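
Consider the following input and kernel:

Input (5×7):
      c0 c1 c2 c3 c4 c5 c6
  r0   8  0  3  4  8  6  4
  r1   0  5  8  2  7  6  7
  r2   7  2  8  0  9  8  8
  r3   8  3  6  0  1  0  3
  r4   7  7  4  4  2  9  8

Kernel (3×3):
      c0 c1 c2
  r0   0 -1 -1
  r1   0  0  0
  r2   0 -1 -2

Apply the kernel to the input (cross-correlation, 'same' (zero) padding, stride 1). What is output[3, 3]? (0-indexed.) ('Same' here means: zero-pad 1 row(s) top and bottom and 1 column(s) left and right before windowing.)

-17

The receptive field on the zero-padded input at this output position is [8 0 9 / 6 0 1 / 4 4 2]. Elementwise product with the kernel and sum: 0·-1 + 9·-1 + 4·-1 + 2·-2.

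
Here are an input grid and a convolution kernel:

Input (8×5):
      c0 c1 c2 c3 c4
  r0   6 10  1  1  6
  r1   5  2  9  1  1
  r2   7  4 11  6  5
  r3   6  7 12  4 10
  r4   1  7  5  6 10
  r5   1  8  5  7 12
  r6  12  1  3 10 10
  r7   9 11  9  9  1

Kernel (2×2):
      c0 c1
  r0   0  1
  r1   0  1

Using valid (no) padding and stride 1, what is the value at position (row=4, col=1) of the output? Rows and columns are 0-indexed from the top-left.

The receptive field on the input at this output position is [7 5 / 8 5]. Elementwise product with the kernel and sum: 5·1 + 5·1.

10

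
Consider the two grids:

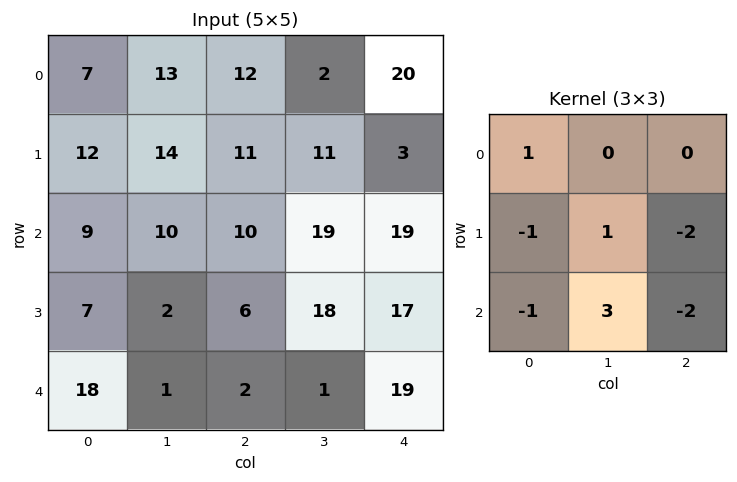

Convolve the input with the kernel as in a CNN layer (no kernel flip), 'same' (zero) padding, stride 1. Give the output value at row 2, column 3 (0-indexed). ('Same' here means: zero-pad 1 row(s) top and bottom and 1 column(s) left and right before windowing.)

-4

The receptive field on the zero-padded input at this output position is [11 11 3 / 10 19 19 / 6 18 17]. Elementwise product with the kernel and sum: 11·1 + 10·-1 + 19·1 + 19·-2 + 6·-1 + 18·3 + 17·-2.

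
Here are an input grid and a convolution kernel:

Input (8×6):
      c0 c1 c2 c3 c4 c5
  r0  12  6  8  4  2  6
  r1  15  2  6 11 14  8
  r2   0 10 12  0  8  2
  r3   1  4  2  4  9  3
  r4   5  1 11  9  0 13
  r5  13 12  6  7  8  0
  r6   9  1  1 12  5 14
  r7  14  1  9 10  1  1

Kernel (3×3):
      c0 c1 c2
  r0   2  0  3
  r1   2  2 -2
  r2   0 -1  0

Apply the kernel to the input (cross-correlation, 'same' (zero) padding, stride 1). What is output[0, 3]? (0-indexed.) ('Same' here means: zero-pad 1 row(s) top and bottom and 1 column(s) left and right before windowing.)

9

The receptive field on the zero-padded input at this output position is [0 0 0 / 8 4 2 / 6 11 14]. Elementwise product with the kernel and sum: 0·2 + 0·3 + 8·2 + 4·2 + 2·-2 + 11·-1.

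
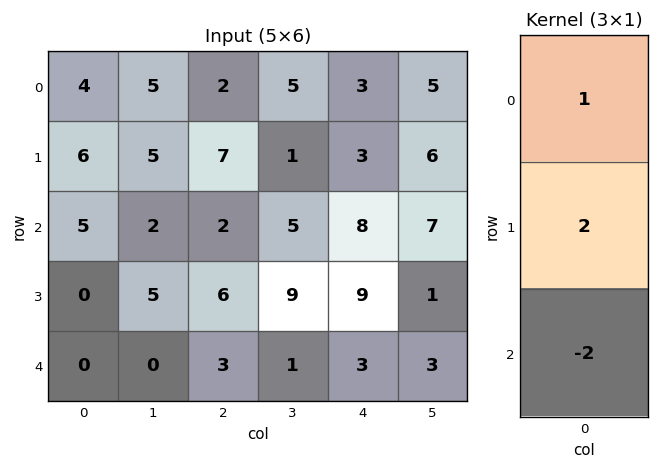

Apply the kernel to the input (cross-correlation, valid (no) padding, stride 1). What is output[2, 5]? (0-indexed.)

The receptive field on the input at this output position is [7 / 1 / 3]. Elementwise product with the kernel and sum: 7·1 + 1·2 + 3·-2.

3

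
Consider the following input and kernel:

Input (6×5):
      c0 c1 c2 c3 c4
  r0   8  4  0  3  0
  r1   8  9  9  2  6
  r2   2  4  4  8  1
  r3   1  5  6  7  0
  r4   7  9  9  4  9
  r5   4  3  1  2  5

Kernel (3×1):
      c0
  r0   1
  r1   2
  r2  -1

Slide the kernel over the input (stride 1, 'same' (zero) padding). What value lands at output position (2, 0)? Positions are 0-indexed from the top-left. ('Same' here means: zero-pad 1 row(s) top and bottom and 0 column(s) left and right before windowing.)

The receptive field on the zero-padded input at this output position is [8 / 2 / 1]. Elementwise product with the kernel and sum: 8·1 + 2·2 + 1·-1.

11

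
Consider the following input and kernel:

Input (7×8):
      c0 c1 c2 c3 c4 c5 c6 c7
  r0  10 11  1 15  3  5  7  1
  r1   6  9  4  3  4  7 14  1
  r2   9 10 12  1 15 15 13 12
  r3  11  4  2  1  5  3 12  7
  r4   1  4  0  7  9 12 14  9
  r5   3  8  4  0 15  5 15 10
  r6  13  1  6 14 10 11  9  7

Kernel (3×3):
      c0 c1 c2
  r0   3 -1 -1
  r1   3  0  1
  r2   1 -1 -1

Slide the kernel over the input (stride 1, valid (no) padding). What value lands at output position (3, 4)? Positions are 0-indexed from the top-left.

The receptive field on the input at this output position is [5 3 12 / 9 12 14 / 15 5 15]. Elementwise product with the kernel and sum: 5·3 + 3·-1 + 12·-1 + 9·3 + 14·1 + 15·1 + 5·-1 + 15·-1.

36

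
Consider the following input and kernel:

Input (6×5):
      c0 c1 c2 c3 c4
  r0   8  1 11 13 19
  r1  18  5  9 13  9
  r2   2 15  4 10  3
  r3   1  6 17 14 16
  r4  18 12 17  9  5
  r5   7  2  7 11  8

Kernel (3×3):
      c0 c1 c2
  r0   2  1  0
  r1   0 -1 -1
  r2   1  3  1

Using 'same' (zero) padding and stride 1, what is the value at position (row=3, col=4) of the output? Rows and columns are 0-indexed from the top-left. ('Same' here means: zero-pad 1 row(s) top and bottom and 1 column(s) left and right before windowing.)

The receptive field on the zero-padded input at this output position is [10 3 0 / 14 16 0 / 9 5 0]. Elementwise product with the kernel and sum: 10·2 + 3·1 + 16·-1 + 0·-1 + 9·1 + 5·3 + 0·1.

31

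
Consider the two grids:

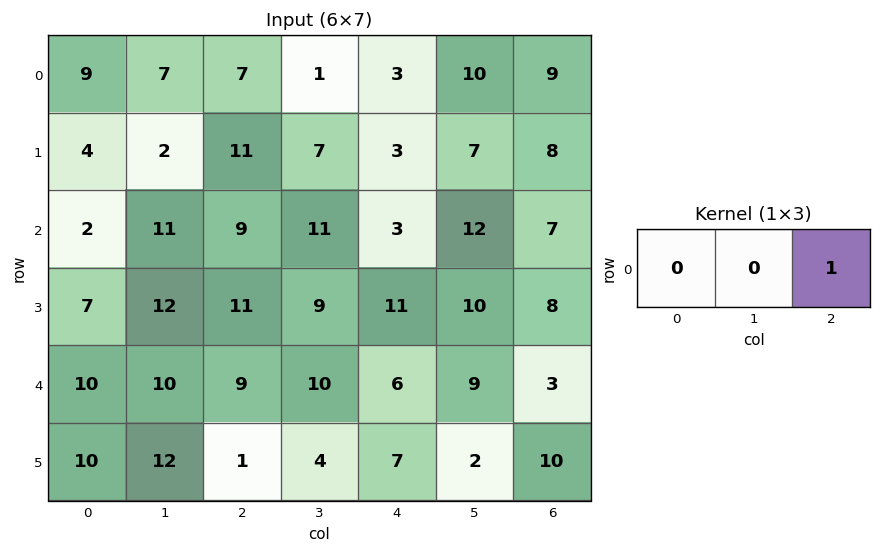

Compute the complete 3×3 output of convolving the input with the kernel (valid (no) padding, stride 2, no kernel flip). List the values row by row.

Output[0,0]: The receptive field on the input at this output position is [9 7 7]. Elementwise product with the kernel and sum: 7·1.

7 3 9
9 3 7
9 6 3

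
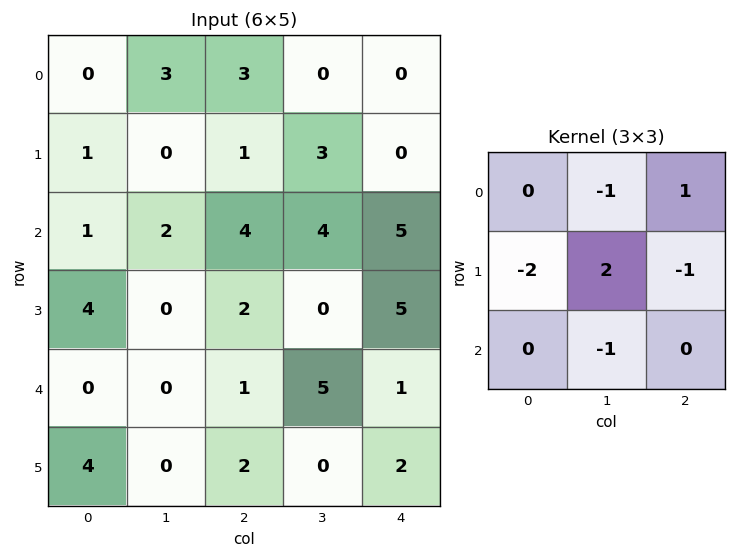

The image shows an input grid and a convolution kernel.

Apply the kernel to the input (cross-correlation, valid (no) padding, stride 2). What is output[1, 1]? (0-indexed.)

-13

The receptive field on the input at this output position is [4 4 5 / 2 0 5 / 1 5 1]. Elementwise product with the kernel and sum: 4·-1 + 5·1 + 2·-2 + 0·2 + 5·-1 + 5·-1.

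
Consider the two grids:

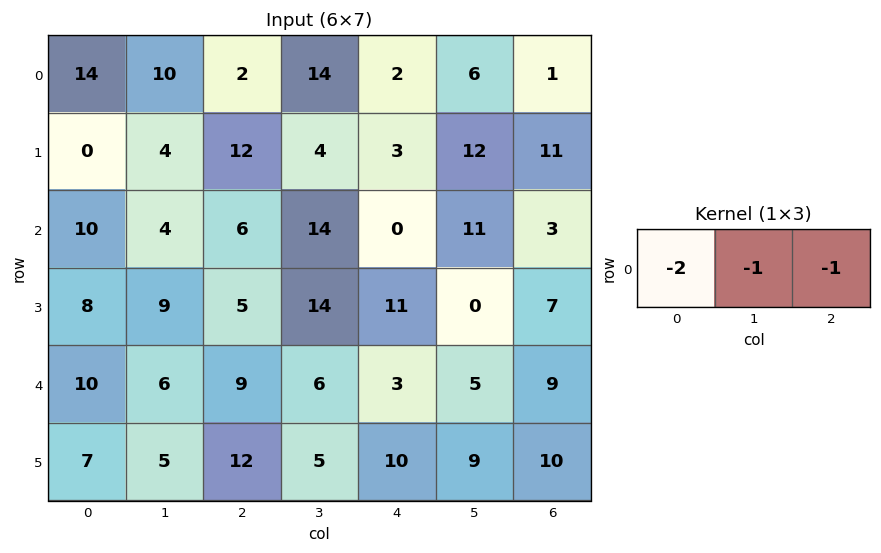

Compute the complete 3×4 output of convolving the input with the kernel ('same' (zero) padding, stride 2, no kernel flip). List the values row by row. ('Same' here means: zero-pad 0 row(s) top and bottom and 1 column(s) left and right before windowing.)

-24 -36 -36 -13
-14 -28 -39 -25
-16 -27 -20 -19

Output[0,0]: The receptive field on the zero-padded input at this output position is [0 14 10]. Elementwise product with the kernel and sum: 0·-2 + 14·-1 + 10·-1.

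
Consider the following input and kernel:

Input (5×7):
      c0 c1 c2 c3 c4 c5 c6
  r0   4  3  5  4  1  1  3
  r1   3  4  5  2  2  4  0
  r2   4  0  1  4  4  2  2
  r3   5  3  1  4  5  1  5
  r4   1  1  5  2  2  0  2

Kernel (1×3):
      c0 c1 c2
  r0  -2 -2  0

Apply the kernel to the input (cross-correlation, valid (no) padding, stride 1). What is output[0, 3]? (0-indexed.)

-10

The receptive field on the input at this output position is [4 1 1]. Elementwise product with the kernel and sum: 4·-2 + 1·-2.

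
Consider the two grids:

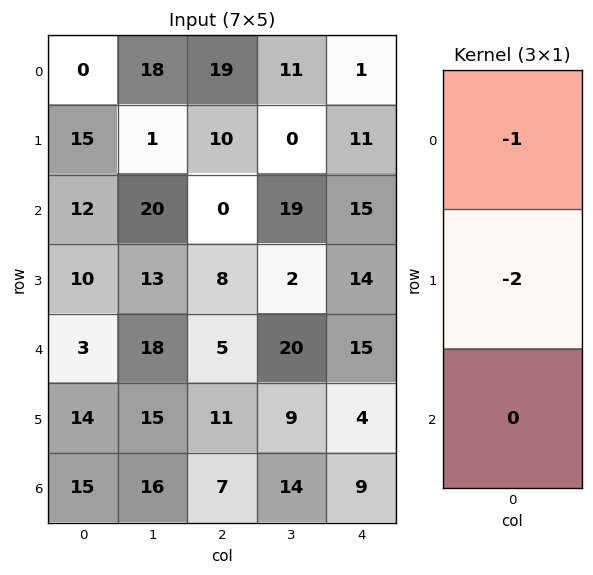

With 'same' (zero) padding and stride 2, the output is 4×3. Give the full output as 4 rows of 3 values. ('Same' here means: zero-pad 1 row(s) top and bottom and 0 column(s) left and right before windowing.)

Output[0,0]: The receptive field on the zero-padded input at this output position is [0 / 0 / 15]. Elementwise product with the kernel and sum: 0·-1 + 0·-2.
Output[0,1]: The receptive field on the zero-padded input at this output position is [0 / 19 / 10]. Elementwise product with the kernel and sum: 0·-1 + 19·-2.

0 -38 -2
-39 -10 -41
-16 -18 -44
-44 -25 -22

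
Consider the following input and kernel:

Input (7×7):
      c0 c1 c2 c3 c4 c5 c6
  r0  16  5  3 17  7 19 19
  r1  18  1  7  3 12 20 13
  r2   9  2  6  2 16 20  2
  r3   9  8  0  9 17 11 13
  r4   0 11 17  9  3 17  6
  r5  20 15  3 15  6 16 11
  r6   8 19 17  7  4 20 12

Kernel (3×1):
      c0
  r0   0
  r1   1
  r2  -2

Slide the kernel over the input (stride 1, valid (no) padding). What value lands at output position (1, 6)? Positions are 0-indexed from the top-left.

The receptive field on the input at this output position is [13 / 2 / 13]. Elementwise product with the kernel and sum: 2·1 + 13·-2.

-24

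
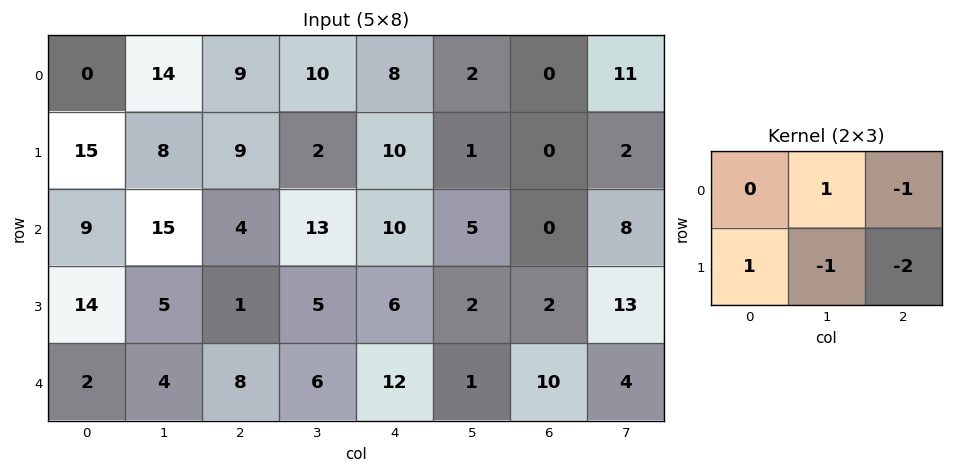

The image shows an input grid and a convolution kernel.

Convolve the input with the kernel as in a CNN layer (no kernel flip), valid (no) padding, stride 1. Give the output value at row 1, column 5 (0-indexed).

-13

The receptive field on the input at this output position is [1 0 2 / 5 0 8]. Elementwise product with the kernel and sum: 0·1 + 2·-1 + 5·1 + 0·-1 + 8·-2.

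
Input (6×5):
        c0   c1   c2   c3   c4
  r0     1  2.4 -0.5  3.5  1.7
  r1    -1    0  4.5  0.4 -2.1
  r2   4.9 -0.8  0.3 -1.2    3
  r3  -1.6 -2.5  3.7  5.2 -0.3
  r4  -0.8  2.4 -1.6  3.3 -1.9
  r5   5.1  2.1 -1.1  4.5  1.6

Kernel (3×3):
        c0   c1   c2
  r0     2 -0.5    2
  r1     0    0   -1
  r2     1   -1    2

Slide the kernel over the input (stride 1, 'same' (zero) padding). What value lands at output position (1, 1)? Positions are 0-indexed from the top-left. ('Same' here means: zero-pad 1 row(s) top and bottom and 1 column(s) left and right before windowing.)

The receptive field on the zero-padded input at this output position is [1 2.4 -0.5 / -1 0 4.5 / 4.9 -0.8 0.3]. Elementwise product with the kernel and sum: 1·2 + 2.4·-0.5 + -0.5·2 + 4.5·-1 + 4.9·1 + -0.8·-1 + 0.3·2.

1.6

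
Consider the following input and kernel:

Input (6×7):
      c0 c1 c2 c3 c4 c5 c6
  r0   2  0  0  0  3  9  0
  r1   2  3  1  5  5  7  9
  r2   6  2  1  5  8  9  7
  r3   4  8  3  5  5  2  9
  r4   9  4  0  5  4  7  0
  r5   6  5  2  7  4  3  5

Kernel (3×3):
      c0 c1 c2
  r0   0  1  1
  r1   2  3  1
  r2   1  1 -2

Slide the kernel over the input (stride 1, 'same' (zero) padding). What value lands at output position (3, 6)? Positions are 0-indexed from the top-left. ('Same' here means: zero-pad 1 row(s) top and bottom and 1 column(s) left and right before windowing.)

The receptive field on the zero-padded input at this output position is [9 7 0 / 2 9 0 / 7 0 0]. Elementwise product with the kernel and sum: 7·1 + 0·1 + 2·2 + 9·3 + 0·1 + 7·1 + 0·1 + 0·-2.

45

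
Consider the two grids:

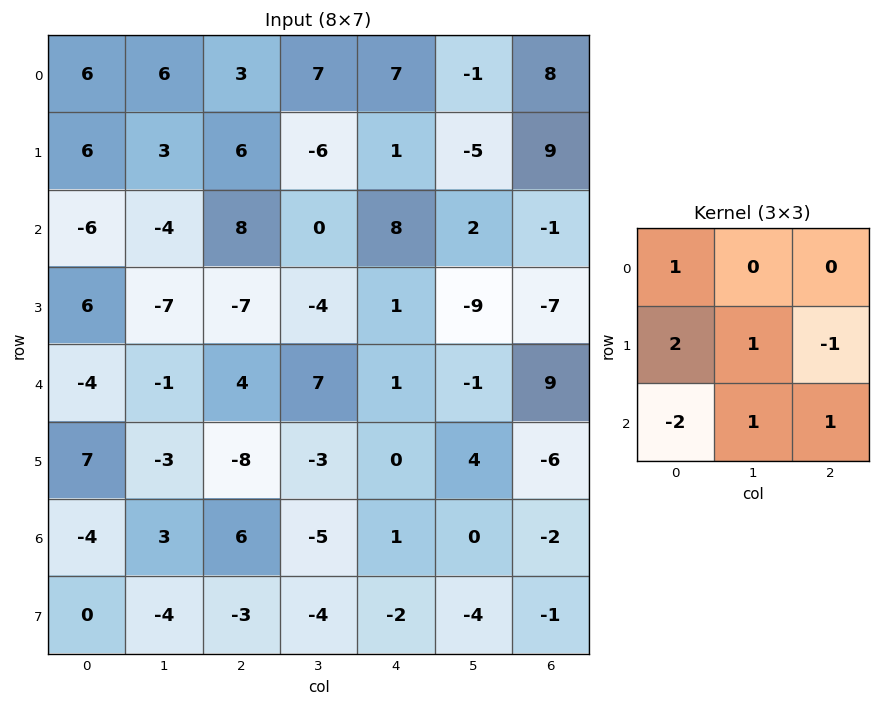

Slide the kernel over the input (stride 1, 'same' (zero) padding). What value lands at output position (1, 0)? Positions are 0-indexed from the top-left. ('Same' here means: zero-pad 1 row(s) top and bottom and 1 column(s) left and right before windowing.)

-7

The receptive field on the zero-padded input at this output position is [0 6 6 / 0 6 3 / 0 -6 -4]. Elementwise product with the kernel and sum: 0·1 + 0·2 + 6·1 + 3·-1 + 0·-2 + -6·1 + -4·1.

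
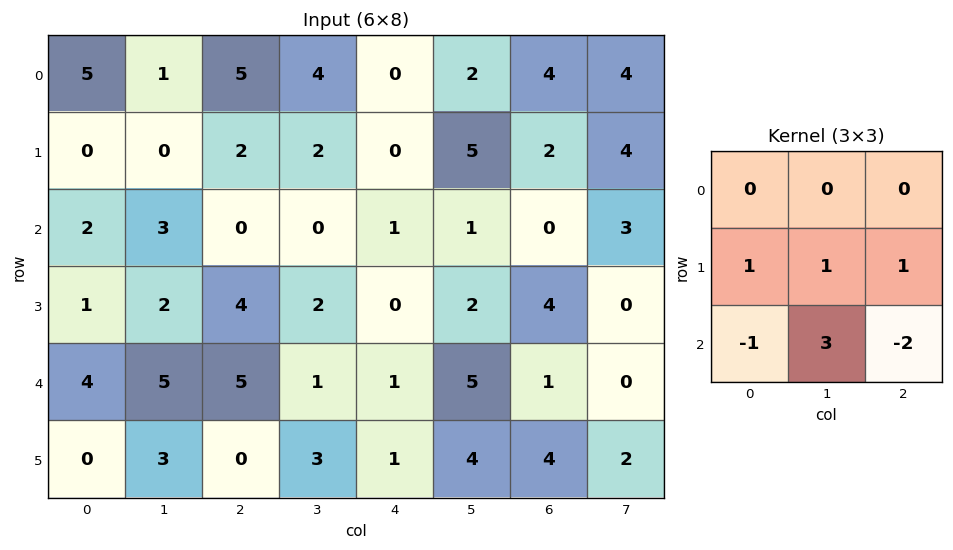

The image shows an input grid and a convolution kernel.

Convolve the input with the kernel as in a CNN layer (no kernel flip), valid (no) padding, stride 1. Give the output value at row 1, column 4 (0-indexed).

0

The receptive field on the input at this output position is [0 5 2 / 1 1 0 / 0 2 4]. Elementwise product with the kernel and sum: 1·1 + 1·1 + 0·1 + 0·-1 + 2·3 + 4·-2.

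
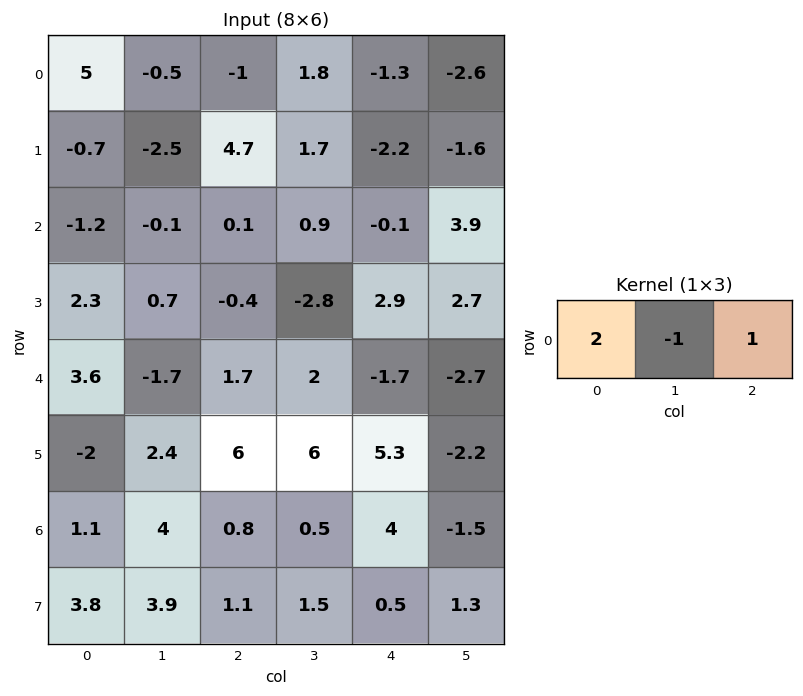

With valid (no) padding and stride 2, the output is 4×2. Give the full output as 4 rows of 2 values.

Output[0,0]: The receptive field on the input at this output position is [5 -0.5 -1]. Elementwise product with the kernel and sum: 5·2 + -0.5·-1 + -1·1.

9.5 -5.1
-2.2 -0.8
10.6 -0.3
-1 5.1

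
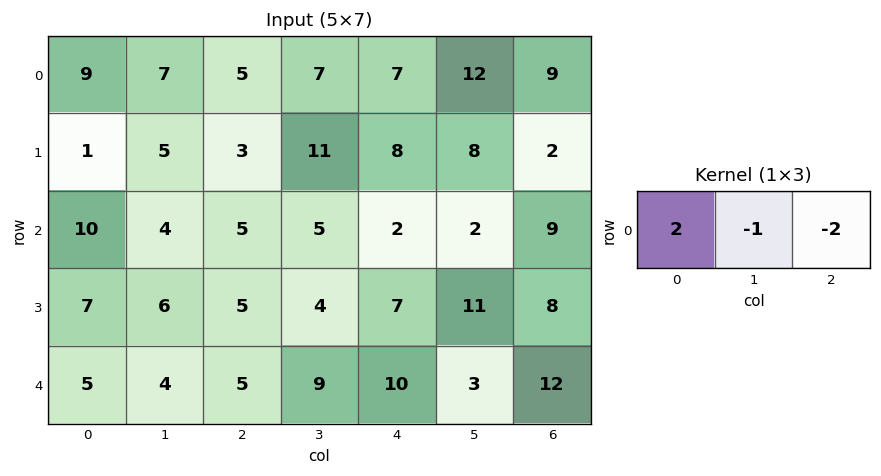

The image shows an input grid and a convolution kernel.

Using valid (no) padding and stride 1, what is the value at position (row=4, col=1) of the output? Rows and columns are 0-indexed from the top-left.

-15

The receptive field on the input at this output position is [4 5 9]. Elementwise product with the kernel and sum: 4·2 + 5·-1 + 9·-2.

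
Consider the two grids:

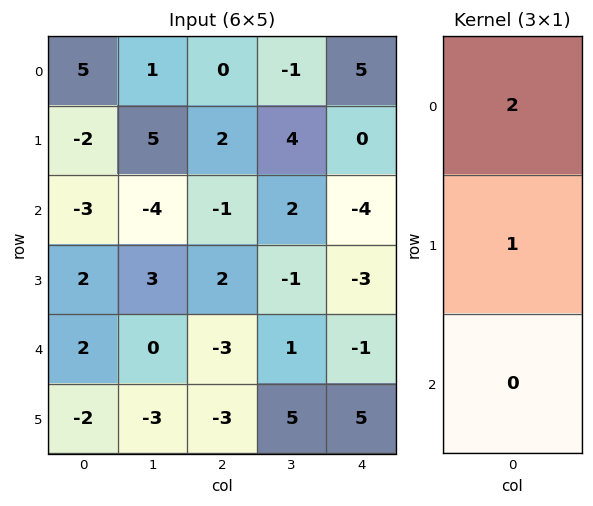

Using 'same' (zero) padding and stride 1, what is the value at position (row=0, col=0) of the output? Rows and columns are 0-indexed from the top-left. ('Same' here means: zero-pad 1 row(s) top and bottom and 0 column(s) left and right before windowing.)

The receptive field on the zero-padded input at this output position is [0 / 5 / -2]. Elementwise product with the kernel and sum: 0·2 + 5·1.

5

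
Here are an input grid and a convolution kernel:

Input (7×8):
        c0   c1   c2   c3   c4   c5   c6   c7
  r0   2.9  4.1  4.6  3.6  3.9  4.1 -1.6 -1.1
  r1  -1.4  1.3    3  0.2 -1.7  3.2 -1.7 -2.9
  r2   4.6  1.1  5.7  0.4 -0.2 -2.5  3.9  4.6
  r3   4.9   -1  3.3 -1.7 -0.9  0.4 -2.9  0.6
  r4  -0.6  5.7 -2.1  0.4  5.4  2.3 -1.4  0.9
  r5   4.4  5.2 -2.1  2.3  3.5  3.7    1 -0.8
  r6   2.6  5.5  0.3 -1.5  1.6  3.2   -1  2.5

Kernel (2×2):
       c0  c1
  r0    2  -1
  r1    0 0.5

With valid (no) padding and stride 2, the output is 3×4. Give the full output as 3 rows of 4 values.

2.35 5.7 5.3 -3.55
7.6 10.15 2.3 3.5
-4.3 -3.45 10.35 -4.1

Output[0,0]: The receptive field on the input at this output position is [2.9 4.1 / -1.4 1.3]. Elementwise product with the kernel and sum: 2.9·2 + 4.1·-1 + 1.3·0.5.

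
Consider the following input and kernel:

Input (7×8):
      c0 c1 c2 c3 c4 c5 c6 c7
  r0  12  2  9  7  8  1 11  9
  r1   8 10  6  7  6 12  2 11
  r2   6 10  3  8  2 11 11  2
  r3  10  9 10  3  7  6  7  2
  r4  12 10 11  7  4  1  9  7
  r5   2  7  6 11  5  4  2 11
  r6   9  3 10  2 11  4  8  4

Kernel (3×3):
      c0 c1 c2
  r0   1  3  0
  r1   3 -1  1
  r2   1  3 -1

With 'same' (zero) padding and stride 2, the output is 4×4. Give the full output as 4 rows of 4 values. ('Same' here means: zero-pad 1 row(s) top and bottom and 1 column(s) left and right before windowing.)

Output[0,0]: The receptive field on the zero-padded input at this output position is [0 0 0 / 0 12 2 / 0 8 10]. Elementwise product with the kernel and sum: 0·1 + 0·3 + 0·3 + 12·-1 + 2·1 + 0·1 + 8·3 + 10·-1.
Output[0,1]: The receptive field on the zero-padded input at this output position is [0 0 0 / 2 9 7 / 10 6 7]. Elementwise product with the kernel and sum: 0·1 + 0·3 + 2·3 + 9·-1 + 7·1 + 10·1 + 6·3 + 7·-1.

4 25 27 8
49 99 76 67
27 79 64 27
0 26 25 18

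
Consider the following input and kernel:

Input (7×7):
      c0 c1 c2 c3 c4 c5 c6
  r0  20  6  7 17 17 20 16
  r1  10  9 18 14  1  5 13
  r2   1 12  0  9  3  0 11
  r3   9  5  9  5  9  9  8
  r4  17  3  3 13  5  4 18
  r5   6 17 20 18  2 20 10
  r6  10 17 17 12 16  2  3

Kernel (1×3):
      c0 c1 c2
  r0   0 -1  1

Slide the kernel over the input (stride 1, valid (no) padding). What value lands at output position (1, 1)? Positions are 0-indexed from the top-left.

The receptive field on the input at this output position is [9 18 14]. Elementwise product with the kernel and sum: 18·-1 + 14·1.

-4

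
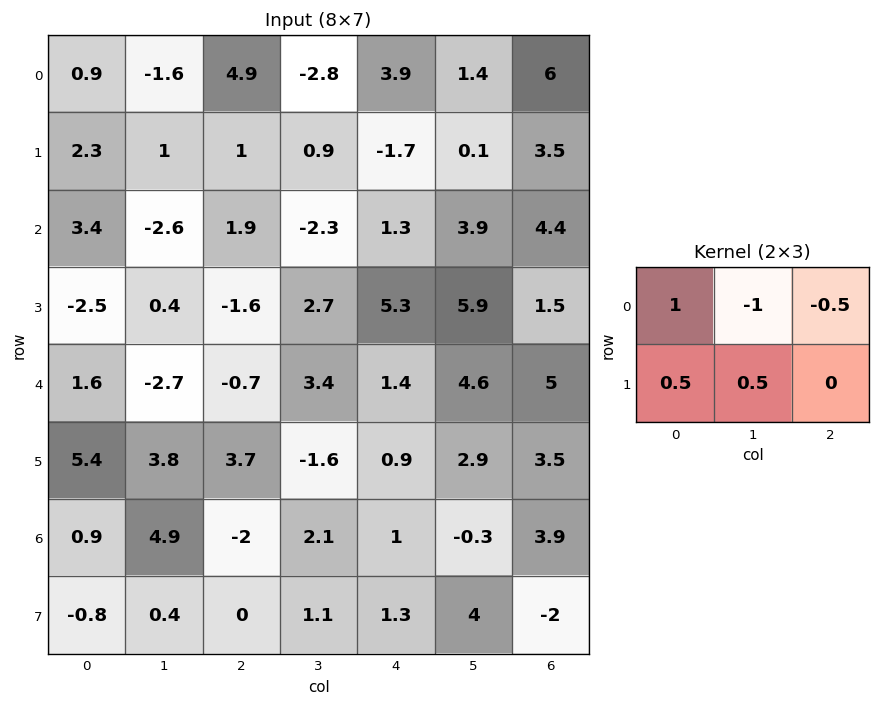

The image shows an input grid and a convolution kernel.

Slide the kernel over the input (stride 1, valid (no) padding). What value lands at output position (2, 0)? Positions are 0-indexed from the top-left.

The receptive field on the input at this output position is [3.4 -2.6 1.9 / -2.5 0.4 -1.6]. Elementwise product with the kernel and sum: 3.4·1 + -2.6·-1 + 1.9·-0.5 + -2.5·0.5 + 0.4·0.5.

4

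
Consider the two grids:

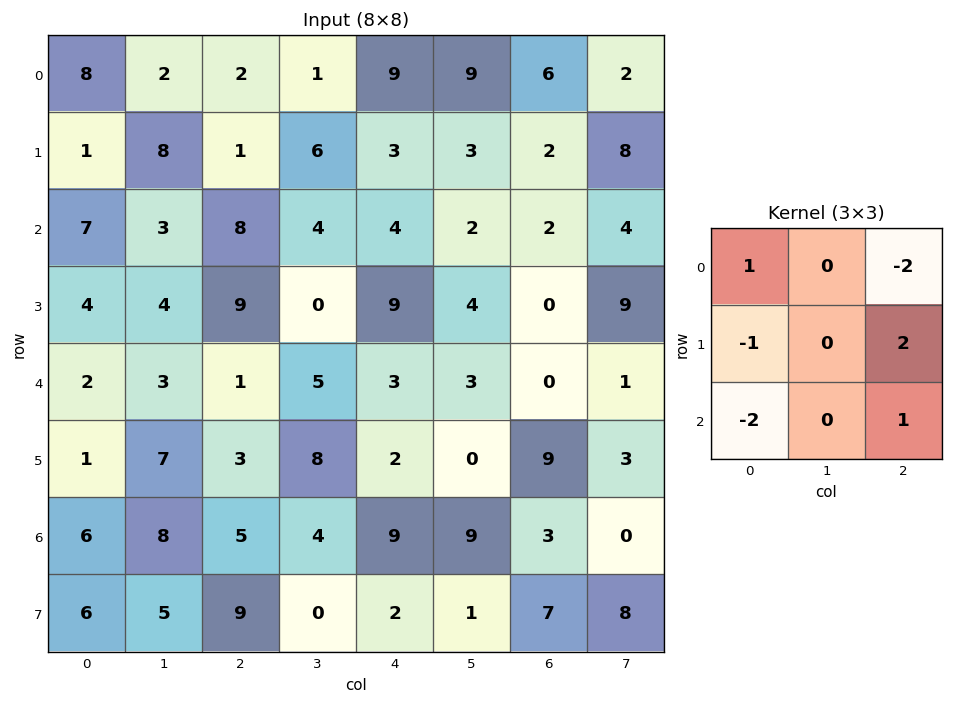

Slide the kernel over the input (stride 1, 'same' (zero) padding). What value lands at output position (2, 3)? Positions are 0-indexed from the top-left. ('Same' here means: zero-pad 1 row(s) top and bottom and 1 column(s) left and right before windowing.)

-14

The receptive field on the zero-padded input at this output position is [1 6 3 / 8 4 4 / 9 0 9]. Elementwise product with the kernel and sum: 1·1 + 3·-2 + 8·-1 + 4·2 + 9·-2 + 9·1.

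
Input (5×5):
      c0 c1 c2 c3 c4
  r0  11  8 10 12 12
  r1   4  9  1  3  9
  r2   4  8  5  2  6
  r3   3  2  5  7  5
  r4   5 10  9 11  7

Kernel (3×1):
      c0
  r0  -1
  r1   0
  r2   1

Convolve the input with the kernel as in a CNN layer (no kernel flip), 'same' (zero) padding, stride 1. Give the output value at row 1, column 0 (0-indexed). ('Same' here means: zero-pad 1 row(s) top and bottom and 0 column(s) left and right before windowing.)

-7

The receptive field on the zero-padded input at this output position is [11 / 4 / 4]. Elementwise product with the kernel and sum: 11·-1 + 4·1.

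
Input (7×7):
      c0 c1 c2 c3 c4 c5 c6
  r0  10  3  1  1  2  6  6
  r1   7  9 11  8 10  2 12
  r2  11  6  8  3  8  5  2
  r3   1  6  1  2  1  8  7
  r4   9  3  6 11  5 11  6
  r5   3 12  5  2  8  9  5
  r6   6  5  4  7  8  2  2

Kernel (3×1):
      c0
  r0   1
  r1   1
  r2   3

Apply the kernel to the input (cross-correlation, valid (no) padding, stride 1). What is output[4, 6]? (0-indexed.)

17

The receptive field on the input at this output position is [6 / 5 / 2]. Elementwise product with the kernel and sum: 6·1 + 5·1 + 2·3.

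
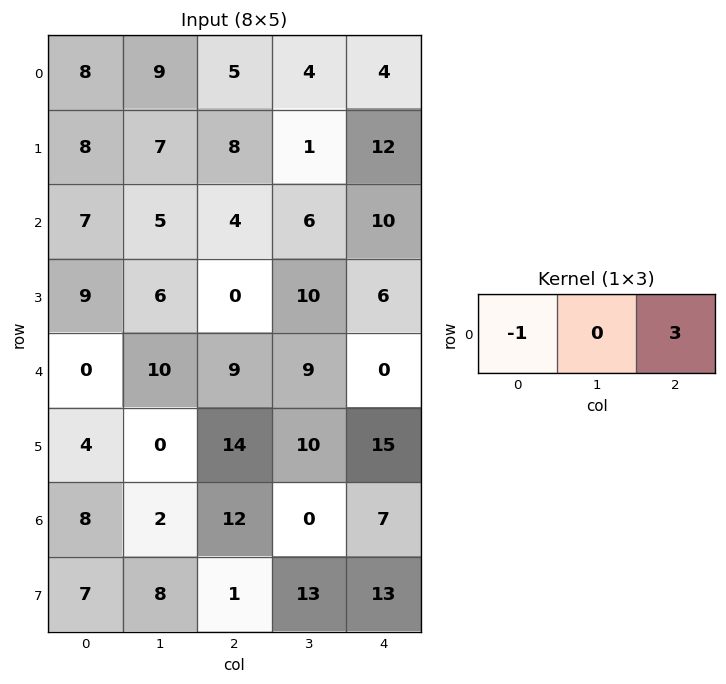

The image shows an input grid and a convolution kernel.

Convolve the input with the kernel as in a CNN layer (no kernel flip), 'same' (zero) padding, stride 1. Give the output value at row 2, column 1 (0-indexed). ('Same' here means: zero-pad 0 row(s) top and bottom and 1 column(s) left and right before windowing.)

The receptive field on the zero-padded input at this output position is [7 5 4]. Elementwise product with the kernel and sum: 7·-1 + 4·3.

5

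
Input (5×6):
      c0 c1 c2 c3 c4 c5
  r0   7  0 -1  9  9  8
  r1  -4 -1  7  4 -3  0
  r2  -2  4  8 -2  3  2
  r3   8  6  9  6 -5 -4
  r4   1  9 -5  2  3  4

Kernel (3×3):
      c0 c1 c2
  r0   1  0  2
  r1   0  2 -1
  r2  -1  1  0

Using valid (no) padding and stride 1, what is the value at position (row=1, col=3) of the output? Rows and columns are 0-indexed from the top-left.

-3

The receptive field on the input at this output position is [4 -3 0 / -2 3 2 / 6 -5 -4]. Elementwise product with the kernel and sum: 4·1 + 0·2 + 3·2 + 2·-1 + 6·-1 + -5·1.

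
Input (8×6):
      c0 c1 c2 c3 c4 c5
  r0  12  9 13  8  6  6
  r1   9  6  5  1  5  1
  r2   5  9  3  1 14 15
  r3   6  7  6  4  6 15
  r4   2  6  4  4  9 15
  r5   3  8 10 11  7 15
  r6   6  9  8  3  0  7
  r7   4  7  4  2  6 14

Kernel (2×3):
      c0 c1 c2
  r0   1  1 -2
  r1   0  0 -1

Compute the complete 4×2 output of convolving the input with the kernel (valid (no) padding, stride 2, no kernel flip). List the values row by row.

Output[0,0]: The receptive field on the input at this output position is [12 9 13 / 9 6 5]. Elementwise product with the kernel and sum: 12·1 + 9·1 + 13·-2 + 5·-1.
Output[0,1]: The receptive field on the input at this output position is [13 8 6 / 5 1 5]. Elementwise product with the kernel and sum: 13·1 + 8·1 + 6·-2 + 5·-1.

-10 4
2 -30
-10 -17
-5 5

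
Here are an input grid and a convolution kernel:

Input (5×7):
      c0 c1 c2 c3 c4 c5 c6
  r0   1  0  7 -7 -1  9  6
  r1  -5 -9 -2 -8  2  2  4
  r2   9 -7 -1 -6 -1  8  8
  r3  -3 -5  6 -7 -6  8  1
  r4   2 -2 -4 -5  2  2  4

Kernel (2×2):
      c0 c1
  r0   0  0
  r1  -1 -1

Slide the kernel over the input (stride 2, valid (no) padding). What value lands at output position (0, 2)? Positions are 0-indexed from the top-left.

The receptive field on the input at this output position is [-1 9 / 2 2]. Elementwise product with the kernel and sum: 2·-1 + 2·-1.

-4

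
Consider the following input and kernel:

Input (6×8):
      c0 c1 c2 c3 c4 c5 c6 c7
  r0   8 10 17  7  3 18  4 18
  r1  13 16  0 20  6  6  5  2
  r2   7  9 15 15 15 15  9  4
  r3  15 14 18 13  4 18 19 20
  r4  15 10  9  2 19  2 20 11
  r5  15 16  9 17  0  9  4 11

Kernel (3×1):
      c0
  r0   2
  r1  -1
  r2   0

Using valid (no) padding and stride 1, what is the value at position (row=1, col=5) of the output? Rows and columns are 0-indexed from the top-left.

-3

The receptive field on the input at this output position is [6 / 15 / 18]. Elementwise product with the kernel and sum: 6·2 + 15·-1.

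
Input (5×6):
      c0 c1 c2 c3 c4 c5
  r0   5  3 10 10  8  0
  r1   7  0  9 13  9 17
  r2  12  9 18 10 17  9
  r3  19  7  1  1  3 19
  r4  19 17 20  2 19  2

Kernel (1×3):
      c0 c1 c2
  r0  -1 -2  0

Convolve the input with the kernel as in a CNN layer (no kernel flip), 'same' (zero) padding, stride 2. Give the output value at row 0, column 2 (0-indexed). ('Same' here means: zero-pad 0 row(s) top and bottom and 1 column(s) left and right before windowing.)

-26

The receptive field on the zero-padded input at this output position is [10 8 0]. Elementwise product with the kernel and sum: 10·-1 + 8·-2.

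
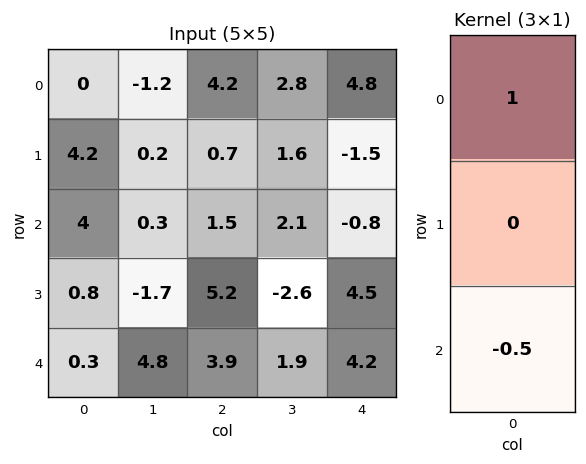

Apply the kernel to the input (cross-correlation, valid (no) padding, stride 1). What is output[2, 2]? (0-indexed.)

The receptive field on the input at this output position is [1.5 / 5.2 / 3.9]. Elementwise product with the kernel and sum: 1.5·1 + 3.9·-0.5.

-0.45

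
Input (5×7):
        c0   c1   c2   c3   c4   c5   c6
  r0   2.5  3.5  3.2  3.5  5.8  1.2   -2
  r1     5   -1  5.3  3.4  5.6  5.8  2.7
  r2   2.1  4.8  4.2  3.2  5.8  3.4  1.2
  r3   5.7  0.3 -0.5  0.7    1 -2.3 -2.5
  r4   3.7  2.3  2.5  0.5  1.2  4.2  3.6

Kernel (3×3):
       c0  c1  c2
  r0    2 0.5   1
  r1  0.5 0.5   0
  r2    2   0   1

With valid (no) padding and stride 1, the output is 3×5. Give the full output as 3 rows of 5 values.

20.35 27.05 32.5 25.4 28.7
29.15 9.85 21.6 19 20.9
23.7 19.9 22.1 18.75 19.85

Output[0,0]: The receptive field on the input at this output position is [2.5 3.5 3.2 / 5 -1 5.3 / 2.1 4.8 4.2]. Elementwise product with the kernel and sum: 2.5·2 + 3.5·0.5 + 3.2·1 + 5·0.5 + -1·0.5 + 2.1·2 + 4.2·1.
Output[0,1]: The receptive field on the input at this output position is [3.5 3.2 3.5 / -1 5.3 3.4 / 4.8 4.2 3.2]. Elementwise product with the kernel and sum: 3.5·2 + 3.2·0.5 + 3.5·1 + -1·0.5 + 5.3·0.5 + 4.8·2 + 3.2·1.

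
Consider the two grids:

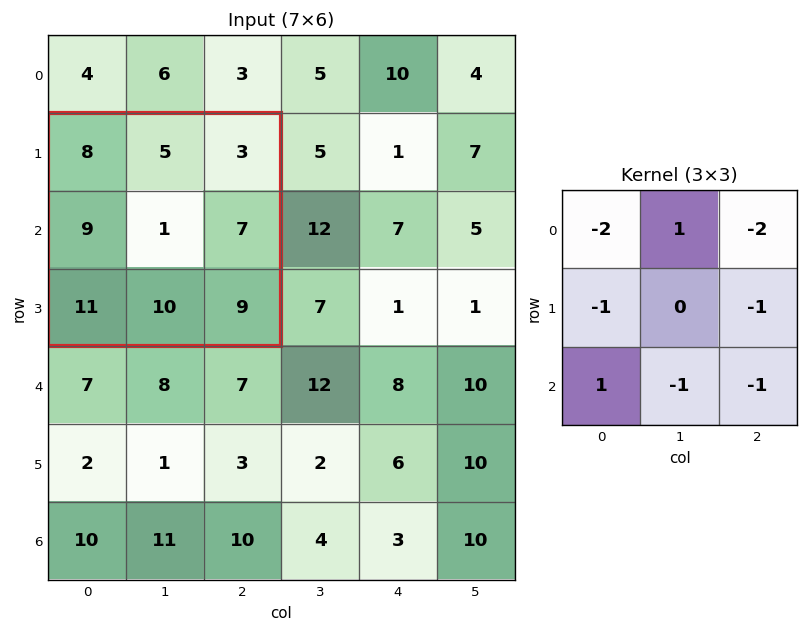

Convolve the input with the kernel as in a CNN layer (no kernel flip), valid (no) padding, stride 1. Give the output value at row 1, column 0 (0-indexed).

The receptive field on the input at this output position is [8 5 3 / 9 1 7 / 11 10 9]. Elementwise product with the kernel and sum: 8·-2 + 5·1 + 3·-2 + 9·-1 + 7·-1 + 11·1 + 10·-1 + 9·-1.

-41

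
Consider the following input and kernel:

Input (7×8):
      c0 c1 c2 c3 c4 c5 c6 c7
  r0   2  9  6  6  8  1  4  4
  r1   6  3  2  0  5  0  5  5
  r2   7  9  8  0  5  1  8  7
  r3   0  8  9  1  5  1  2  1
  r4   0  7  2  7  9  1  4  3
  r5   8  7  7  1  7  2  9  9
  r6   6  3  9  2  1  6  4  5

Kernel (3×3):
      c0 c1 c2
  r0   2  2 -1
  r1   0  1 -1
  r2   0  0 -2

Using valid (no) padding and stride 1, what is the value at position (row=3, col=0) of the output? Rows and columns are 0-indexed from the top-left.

The receptive field on the input at this output position is [0 8 9 / 0 7 2 / 8 7 7]. Elementwise product with the kernel and sum: 0·2 + 8·2 + 9·-1 + 7·1 + 2·-1 + 7·-2.

-2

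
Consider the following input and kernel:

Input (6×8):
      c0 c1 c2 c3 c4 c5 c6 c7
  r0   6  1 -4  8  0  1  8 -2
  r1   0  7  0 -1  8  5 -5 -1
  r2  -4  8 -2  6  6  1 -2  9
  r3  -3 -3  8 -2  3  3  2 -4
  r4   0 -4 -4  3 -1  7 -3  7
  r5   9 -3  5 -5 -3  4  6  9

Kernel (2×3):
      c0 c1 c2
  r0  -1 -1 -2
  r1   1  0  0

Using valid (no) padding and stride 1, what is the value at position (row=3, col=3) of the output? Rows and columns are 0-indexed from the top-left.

The receptive field on the input at this output position is [-2 3 3 / 3 -1 7]. Elementwise product with the kernel and sum: -2·-1 + 3·-1 + 3·-2 + 3·1.

-4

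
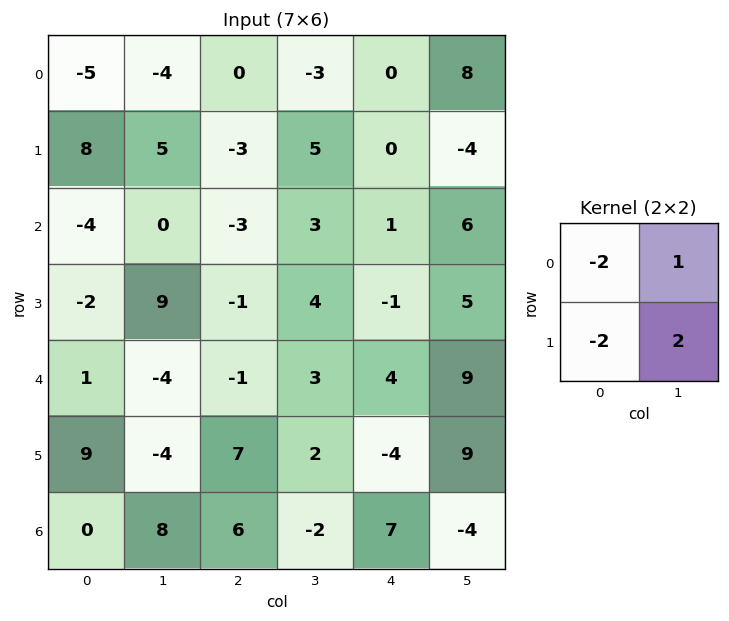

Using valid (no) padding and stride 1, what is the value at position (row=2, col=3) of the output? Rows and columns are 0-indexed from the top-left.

The receptive field on the input at this output position is [3 1 / 4 -1]. Elementwise product with the kernel and sum: 3·-2 + 1·1 + 4·-2 + -1·2.

-15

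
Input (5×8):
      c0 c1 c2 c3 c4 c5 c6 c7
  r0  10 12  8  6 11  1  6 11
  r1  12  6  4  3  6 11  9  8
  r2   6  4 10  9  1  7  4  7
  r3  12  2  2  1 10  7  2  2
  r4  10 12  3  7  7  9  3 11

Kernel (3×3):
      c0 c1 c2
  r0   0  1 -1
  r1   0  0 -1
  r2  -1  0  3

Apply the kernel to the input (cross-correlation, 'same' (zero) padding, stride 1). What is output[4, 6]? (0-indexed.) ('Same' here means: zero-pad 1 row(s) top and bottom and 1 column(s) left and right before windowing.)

The receptive field on the zero-padded input at this output position is [7 2 2 / 9 3 11 / 0 0 0]. Elementwise product with the kernel and sum: 2·1 + 2·-1 + 11·-1 + 0·-1 + 0·3.

-11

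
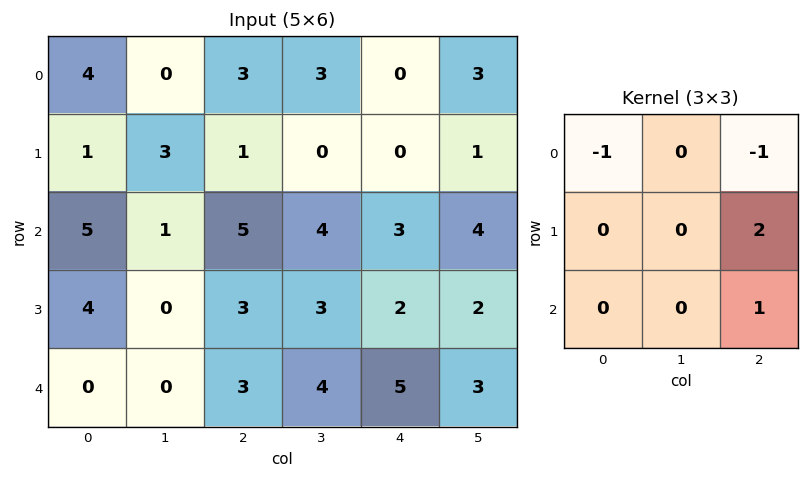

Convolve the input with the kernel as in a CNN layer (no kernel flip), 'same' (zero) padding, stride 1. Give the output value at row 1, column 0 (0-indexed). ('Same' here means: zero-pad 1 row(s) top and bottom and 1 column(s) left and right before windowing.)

The receptive field on the zero-padded input at this output position is [0 4 0 / 0 1 3 / 0 5 1]. Elementwise product with the kernel and sum: 0·-1 + 0·-1 + 3·2 + 1·1.

7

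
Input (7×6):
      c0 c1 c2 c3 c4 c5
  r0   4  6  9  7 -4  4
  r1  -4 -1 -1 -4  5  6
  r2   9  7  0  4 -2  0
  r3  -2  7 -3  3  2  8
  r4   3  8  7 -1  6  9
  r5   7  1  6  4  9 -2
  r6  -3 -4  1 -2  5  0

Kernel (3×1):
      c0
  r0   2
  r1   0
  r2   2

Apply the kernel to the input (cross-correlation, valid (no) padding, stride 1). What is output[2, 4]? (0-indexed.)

The receptive field on the input at this output position is [-2 / 2 / 6]. Elementwise product with the kernel and sum: -2·2 + 6·2.

8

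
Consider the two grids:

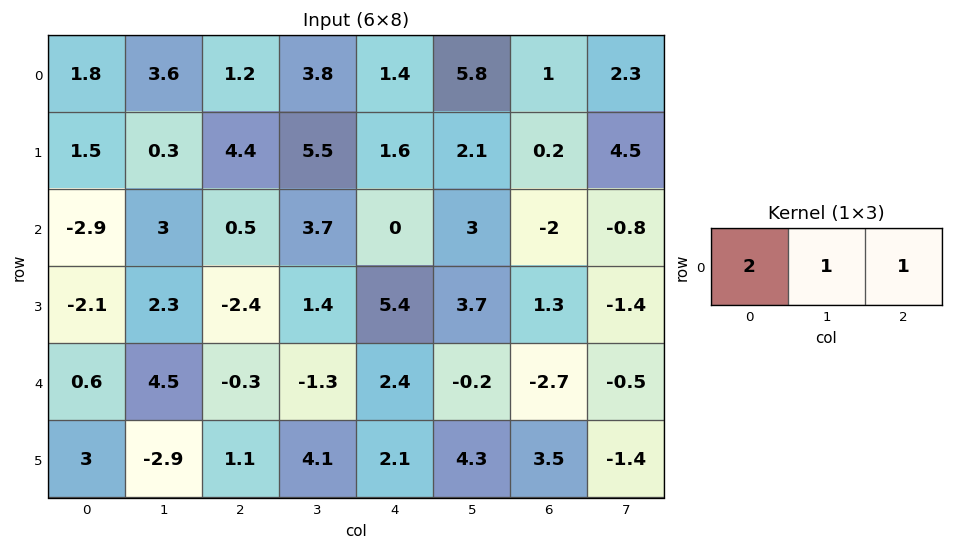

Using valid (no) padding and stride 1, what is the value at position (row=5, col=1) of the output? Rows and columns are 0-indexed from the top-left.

The receptive field on the input at this output position is [-2.9 1.1 4.1]. Elementwise product with the kernel and sum: -2.9·2 + 1.1·1 + 4.1·1.

-0.6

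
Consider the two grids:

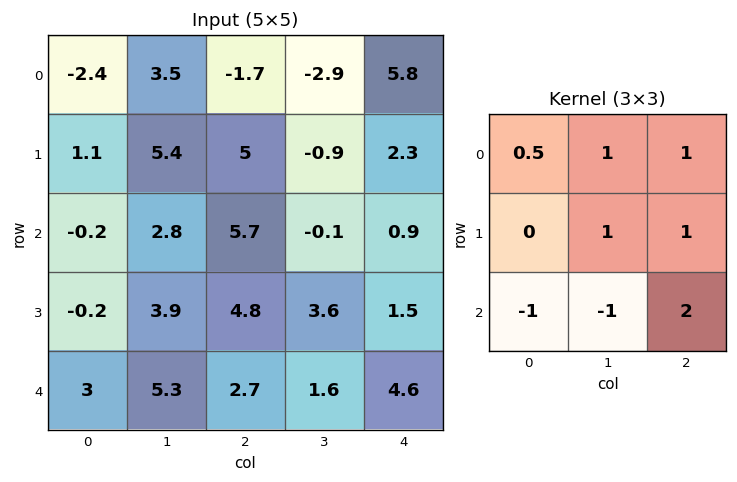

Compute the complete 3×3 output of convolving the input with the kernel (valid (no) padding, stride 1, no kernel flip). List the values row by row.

Output[0,0]: The receptive field on the input at this output position is [-2.4 3.5 -1.7 / 1.1 5.4 5 / -0.2 2.8 5.7]. Elementwise product with the kernel and sum: -2.4·0.5 + 3.5·1 + -1.7·1 + 5.4·1 + 5·1 + -0.2·-1 + 2.8·-1 + 5.7·2.

19.8 -7.45 -0.35
25.35 10.9 -0.7
14.2 10.6 13.65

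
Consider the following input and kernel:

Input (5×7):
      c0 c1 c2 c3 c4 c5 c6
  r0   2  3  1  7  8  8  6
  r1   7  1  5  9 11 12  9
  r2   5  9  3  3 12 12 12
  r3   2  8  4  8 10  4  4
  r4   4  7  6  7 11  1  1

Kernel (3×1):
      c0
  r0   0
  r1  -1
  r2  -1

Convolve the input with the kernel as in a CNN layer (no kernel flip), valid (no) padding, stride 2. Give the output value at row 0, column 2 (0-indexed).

-23

The receptive field on the input at this output position is [8 / 11 / 12]. Elementwise product with the kernel and sum: 11·-1 + 12·-1.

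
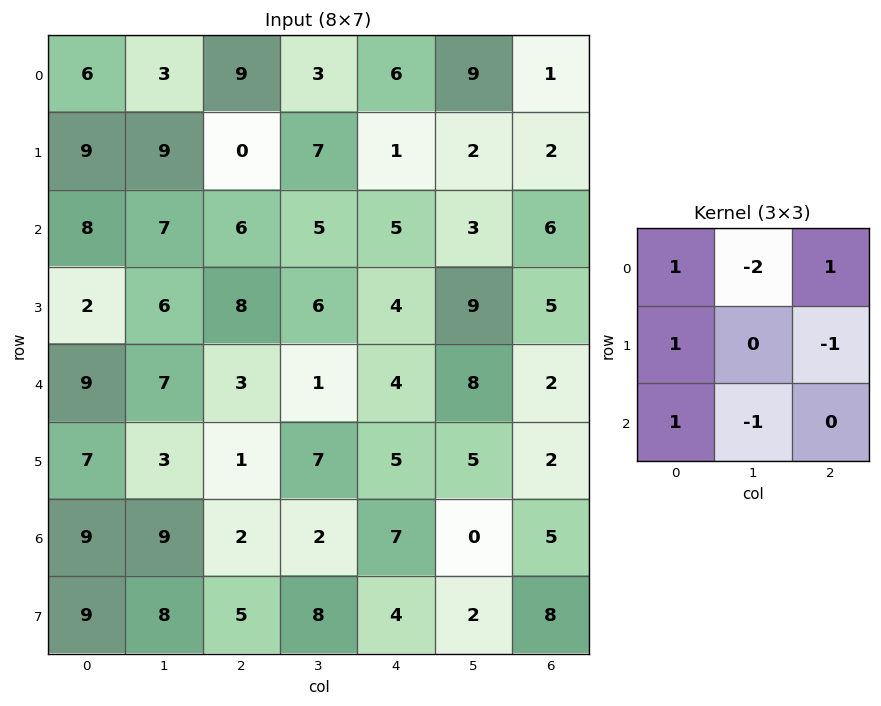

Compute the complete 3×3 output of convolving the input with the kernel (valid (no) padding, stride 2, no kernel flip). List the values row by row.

Output[0,0]: The receptive field on the input at this output position is [6 3 9 / 9 9 0 / 8 7 6]. Elementwise product with the kernel and sum: 6·1 + 3·-2 + 9·1 + 9·1 + 0·-1 + 8·1 + 7·-1.
Output[0,1]: The receptive field on the input at this output position is [9 3 6 / 0 7 1 / 6 5 5]. Elementwise product with the kernel and sum: 9·1 + 3·-2 + 6·1 + 0·1 + 1·-1 + 6·1 + 5·-1.

19 9 -10
-4 7 0
4 1 0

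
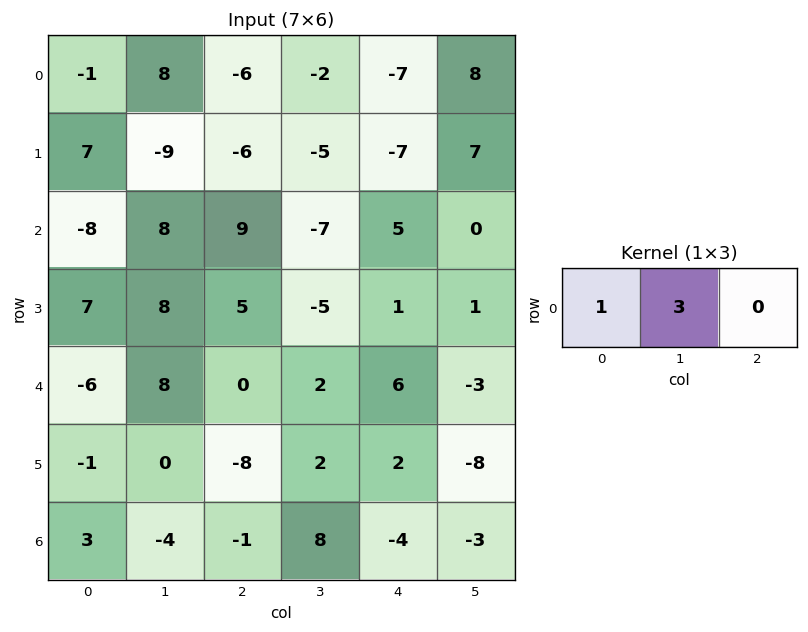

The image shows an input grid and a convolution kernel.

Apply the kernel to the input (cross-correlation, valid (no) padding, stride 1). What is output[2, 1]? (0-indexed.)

35

The receptive field on the input at this output position is [8 9 -7]. Elementwise product with the kernel and sum: 8·1 + 9·3.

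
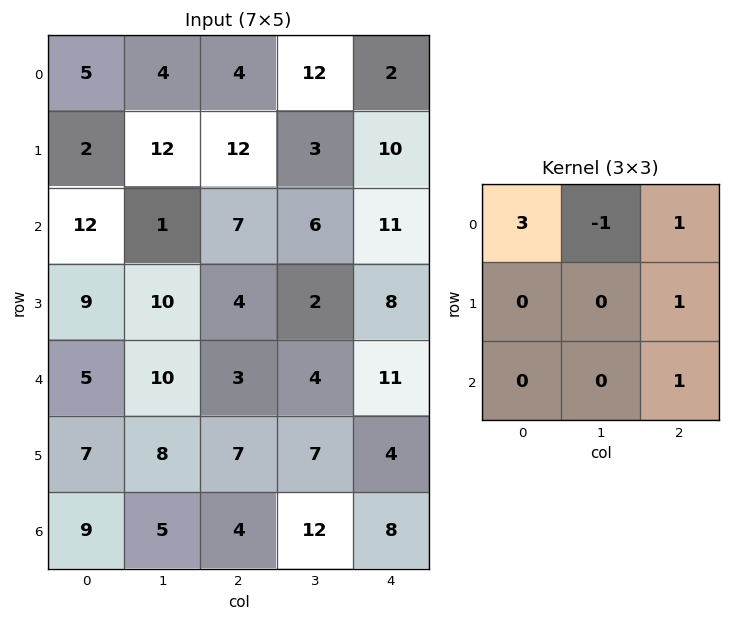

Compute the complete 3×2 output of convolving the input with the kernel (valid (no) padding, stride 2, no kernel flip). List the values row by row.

34 23
49 45
19 28

Output[0,0]: The receptive field on the input at this output position is [5 4 4 / 2 12 12 / 12 1 7]. Elementwise product with the kernel and sum: 5·3 + 4·-1 + 4·1 + 12·1 + 7·1.
Output[0,1]: The receptive field on the input at this output position is [4 12 2 / 12 3 10 / 7 6 11]. Elementwise product with the kernel and sum: 4·3 + 12·-1 + 2·1 + 10·1 + 11·1.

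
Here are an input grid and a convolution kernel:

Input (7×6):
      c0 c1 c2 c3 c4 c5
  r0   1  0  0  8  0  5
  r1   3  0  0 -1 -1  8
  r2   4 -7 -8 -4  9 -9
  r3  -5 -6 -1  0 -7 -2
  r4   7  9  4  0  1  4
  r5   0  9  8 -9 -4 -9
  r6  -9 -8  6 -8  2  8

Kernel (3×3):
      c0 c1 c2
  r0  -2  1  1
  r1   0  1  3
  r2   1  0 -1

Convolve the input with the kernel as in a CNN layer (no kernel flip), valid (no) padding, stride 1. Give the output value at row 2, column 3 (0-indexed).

The receptive field on the input at this output position is [-4 9 -9 / 0 -7 -2 / 0 1 4]. Elementwise product with the kernel and sum: -4·-2 + 9·1 + -9·1 + -7·1 + -2·3 + 0·1 + 4·-1.

-9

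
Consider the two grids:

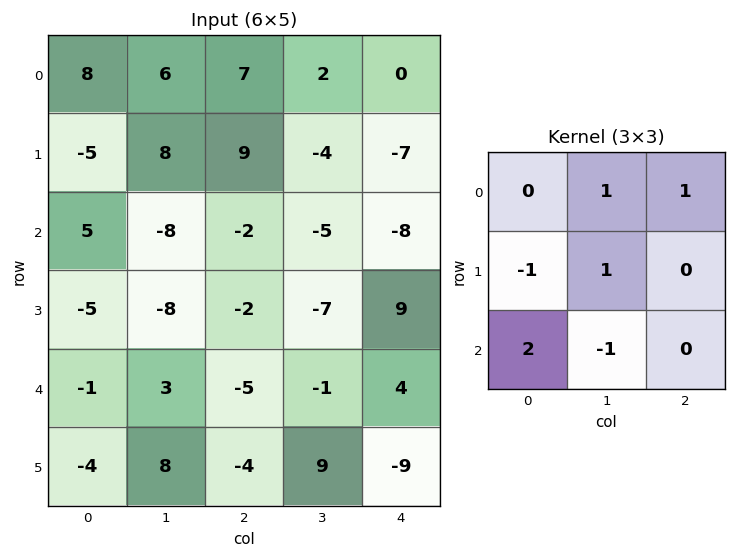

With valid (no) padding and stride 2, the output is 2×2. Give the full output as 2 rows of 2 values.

Output[0,0]: The receptive field on the input at this output position is [8 6 7 / -5 8 9 / 5 -8 -2]. Elementwise product with the kernel and sum: 6·1 + 7·1 + -5·-1 + 8·1 + 5·2 + -8·-1.
Output[0,1]: The receptive field on the input at this output position is [7 2 0 / 9 -4 -7 / -2 -5 -8]. Elementwise product with the kernel and sum: 2·1 + 0·1 + 9·-1 + -4·1 + -2·2 + -5·-1.

44 -10
-18 -27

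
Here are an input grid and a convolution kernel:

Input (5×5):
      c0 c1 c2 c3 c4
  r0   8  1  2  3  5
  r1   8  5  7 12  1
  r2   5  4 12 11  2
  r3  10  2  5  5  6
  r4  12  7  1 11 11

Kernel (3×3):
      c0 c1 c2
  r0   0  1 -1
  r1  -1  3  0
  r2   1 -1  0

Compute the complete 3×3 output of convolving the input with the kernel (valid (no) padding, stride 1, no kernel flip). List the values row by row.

Output[0,0]: The receptive field on the input at this output position is [8 1 2 / 8 5 7 / 5 4 12]. Elementwise product with the kernel and sum: 1·1 + 2·-1 + 8·-1 + 5·3 + 5·1 + 4·-1.

7 7 28
13 24 32
-7 20 9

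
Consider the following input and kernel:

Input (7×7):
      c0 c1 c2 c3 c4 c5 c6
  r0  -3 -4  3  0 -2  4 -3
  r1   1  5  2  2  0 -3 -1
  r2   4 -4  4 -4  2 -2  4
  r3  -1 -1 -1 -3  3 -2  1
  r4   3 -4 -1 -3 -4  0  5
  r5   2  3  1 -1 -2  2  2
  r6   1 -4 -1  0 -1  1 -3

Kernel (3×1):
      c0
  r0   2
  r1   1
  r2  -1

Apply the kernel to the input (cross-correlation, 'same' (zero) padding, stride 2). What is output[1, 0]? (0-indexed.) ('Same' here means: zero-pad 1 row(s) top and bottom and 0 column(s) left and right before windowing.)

The receptive field on the zero-padded input at this output position is [1 / 4 / -1]. Elementwise product with the kernel and sum: 1·2 + 4·1 + -1·-1.

7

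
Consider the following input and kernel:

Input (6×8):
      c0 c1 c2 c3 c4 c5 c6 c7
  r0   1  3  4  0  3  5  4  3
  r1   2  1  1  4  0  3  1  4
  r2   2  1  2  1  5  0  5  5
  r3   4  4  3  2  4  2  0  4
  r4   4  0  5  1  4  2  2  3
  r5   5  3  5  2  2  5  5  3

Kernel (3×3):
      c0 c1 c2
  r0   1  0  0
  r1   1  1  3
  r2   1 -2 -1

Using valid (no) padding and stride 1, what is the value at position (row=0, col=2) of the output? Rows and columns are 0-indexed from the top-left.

The receptive field on the input at this output position is [4 0 3 / 1 4 0 / 2 1 5]. Elementwise product with the kernel and sum: 4·1 + 1·1 + 4·1 + 0·3 + 2·1 + 1·-2 + 5·-1.

4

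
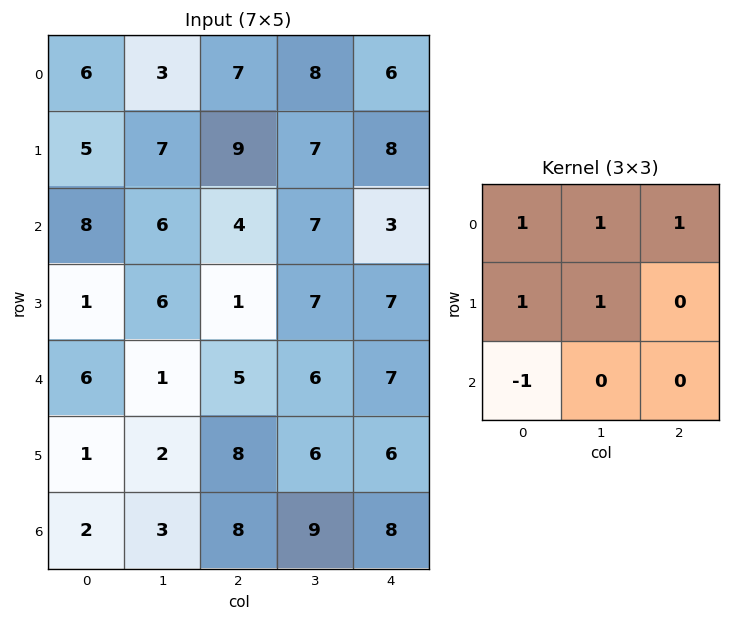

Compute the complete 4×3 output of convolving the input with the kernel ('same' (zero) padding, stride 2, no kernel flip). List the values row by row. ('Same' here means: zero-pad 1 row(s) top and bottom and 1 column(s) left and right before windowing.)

6 3 7
20 27 18
13 18 21
5 27 29

Output[0,0]: The receptive field on the zero-padded input at this output position is [0 0 0 / 0 6 3 / 0 5 7]. Elementwise product with the kernel and sum: 0·1 + 0·1 + 0·1 + 0·1 + 6·1 + 0·-1.
Output[0,1]: The receptive field on the zero-padded input at this output position is [0 0 0 / 3 7 8 / 7 9 7]. Elementwise product with the kernel and sum: 0·1 + 0·1 + 0·1 + 3·1 + 7·1 + 7·-1.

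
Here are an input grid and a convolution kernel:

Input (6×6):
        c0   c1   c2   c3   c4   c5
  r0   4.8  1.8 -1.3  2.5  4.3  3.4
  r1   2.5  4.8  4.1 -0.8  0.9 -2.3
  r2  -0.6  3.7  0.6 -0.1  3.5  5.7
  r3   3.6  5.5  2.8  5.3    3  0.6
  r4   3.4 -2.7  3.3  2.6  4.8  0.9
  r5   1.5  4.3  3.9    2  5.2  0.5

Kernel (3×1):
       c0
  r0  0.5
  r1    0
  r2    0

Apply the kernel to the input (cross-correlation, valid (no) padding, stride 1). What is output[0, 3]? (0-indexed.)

1.25

The receptive field on the input at this output position is [2.5 / -0.8 / -0.1]. Elementwise product with the kernel and sum: 2.5·0.5.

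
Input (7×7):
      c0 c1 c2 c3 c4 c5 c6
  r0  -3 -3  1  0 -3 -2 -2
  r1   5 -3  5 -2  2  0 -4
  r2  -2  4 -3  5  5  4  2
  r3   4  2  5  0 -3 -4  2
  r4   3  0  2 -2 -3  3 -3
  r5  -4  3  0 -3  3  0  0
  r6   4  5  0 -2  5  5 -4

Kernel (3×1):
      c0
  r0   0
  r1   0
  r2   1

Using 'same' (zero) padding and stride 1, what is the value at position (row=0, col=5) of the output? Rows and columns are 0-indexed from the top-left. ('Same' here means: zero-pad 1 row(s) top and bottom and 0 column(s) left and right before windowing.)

0

The receptive field on the zero-padded input at this output position is [0 / -2 / 0]. Elementwise product with the kernel and sum: 0·1.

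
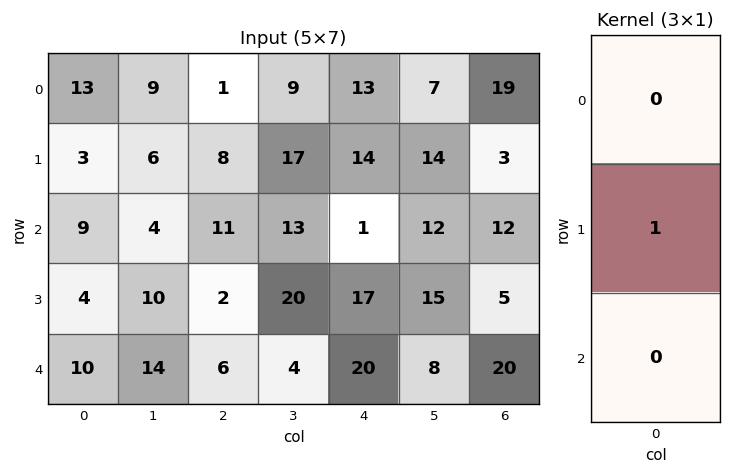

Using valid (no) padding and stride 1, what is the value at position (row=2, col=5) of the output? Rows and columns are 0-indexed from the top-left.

15

The receptive field on the input at this output position is [12 / 15 / 8]. Elementwise product with the kernel and sum: 15·1.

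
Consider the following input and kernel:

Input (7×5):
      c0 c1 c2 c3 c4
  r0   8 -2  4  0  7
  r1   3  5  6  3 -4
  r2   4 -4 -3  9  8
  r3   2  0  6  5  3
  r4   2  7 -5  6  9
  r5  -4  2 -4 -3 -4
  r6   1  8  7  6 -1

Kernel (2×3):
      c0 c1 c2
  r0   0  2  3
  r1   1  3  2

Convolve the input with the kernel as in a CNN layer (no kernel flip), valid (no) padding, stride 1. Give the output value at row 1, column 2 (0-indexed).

34

The receptive field on the input at this output position is [6 3 -4 / -3 9 8]. Elementwise product with the kernel and sum: 3·2 + -4·3 + -3·1 + 9·3 + 8·2.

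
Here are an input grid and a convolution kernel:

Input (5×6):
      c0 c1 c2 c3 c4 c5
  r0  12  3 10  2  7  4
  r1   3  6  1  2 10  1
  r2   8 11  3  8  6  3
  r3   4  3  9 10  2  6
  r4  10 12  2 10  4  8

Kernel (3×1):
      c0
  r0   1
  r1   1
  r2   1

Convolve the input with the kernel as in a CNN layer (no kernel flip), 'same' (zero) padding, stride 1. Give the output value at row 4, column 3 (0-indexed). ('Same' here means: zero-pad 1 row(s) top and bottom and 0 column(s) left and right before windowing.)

The receptive field on the zero-padded input at this output position is [10 / 10 / 0]. Elementwise product with the kernel and sum: 10·1 + 10·1 + 0·1.

20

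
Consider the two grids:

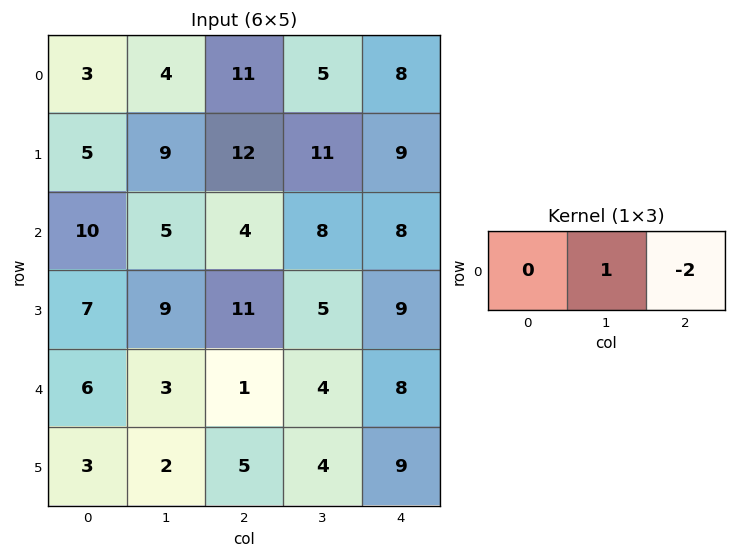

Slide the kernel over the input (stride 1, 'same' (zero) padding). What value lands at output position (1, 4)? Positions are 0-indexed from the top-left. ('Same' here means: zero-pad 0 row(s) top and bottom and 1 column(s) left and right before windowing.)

The receptive field on the zero-padded input at this output position is [11 9 0]. Elementwise product with the kernel and sum: 9·1 + 0·-2.

9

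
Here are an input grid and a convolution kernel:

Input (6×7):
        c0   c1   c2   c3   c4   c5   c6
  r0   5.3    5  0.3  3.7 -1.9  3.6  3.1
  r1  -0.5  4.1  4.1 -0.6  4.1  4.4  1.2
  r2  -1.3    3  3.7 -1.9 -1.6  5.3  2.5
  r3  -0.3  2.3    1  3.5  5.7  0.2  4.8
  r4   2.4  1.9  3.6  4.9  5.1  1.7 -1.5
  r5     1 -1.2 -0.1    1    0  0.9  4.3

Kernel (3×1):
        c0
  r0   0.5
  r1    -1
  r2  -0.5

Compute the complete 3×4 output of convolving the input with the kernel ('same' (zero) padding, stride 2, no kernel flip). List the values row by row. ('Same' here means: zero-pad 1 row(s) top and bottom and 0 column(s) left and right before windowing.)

Output[0,0]: The receptive field on the zero-padded input at this output position is [0 / 5.3 / -0.5]. Elementwise product with the kernel and sum: 0·0.5 + 5.3·-1 + -0.5·-0.5.

-5.05 -2.35 -0.15 -3.7
1.2 -2.15 0.8 -4.3
-3.05 -3.05 -2.25 1.75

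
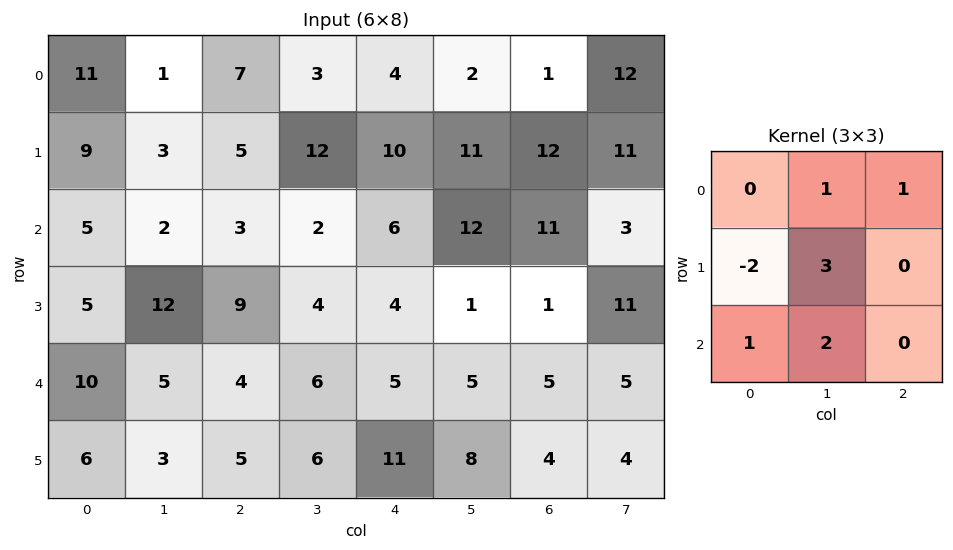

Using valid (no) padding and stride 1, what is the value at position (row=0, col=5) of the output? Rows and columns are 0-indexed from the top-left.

61

The receptive field on the input at this output position is [2 1 12 / 11 12 11 / 12 11 3]. Elementwise product with the kernel and sum: 1·1 + 12·1 + 11·-2 + 12·3 + 12·1 + 11·2.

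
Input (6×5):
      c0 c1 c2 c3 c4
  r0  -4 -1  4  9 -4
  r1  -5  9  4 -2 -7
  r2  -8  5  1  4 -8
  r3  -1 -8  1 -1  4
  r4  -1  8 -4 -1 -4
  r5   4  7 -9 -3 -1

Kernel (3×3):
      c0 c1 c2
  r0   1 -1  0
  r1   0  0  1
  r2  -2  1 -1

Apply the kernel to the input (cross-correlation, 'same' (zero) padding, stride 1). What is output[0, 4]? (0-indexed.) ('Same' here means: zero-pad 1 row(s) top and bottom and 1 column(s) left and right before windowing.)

-3

The receptive field on the zero-padded input at this output position is [0 0 0 / 9 -4 0 / -2 -7 0]. Elementwise product with the kernel and sum: 0·1 + 0·-1 + 0·1 + -2·-2 + -7·1 + 0·-1.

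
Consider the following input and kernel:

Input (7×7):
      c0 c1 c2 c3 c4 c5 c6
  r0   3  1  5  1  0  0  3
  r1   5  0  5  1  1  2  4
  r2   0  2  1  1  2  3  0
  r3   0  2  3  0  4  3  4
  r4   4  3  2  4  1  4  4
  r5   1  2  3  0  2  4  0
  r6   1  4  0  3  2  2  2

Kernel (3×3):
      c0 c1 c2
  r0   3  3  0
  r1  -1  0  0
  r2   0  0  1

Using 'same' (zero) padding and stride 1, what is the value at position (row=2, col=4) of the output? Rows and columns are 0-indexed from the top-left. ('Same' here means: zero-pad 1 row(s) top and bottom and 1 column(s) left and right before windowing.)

The receptive field on the zero-padded input at this output position is [1 1 2 / 1 2 3 / 0 4 3]. Elementwise product with the kernel and sum: 1·3 + 1·3 + 1·-1 + 3·1.

8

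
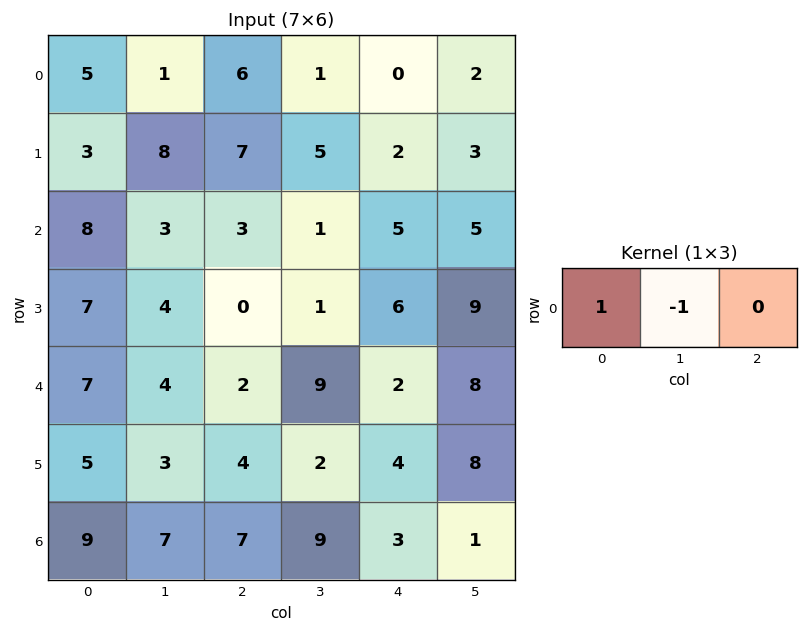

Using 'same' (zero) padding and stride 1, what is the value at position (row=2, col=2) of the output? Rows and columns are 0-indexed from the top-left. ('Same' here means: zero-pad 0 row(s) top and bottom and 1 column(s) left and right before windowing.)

0

The receptive field on the zero-padded input at this output position is [3 3 1]. Elementwise product with the kernel and sum: 3·1 + 3·-1.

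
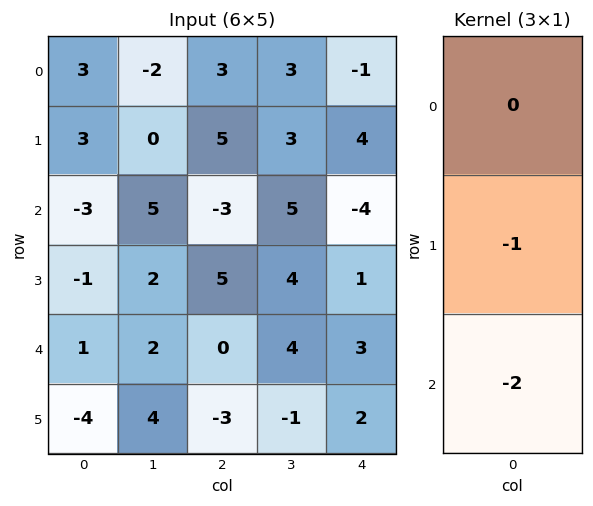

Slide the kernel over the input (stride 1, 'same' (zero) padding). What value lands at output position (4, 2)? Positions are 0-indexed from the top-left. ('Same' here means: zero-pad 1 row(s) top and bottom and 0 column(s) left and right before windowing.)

6

The receptive field on the zero-padded input at this output position is [5 / 0 / -3]. Elementwise product with the kernel and sum: 0·-1 + -3·-2.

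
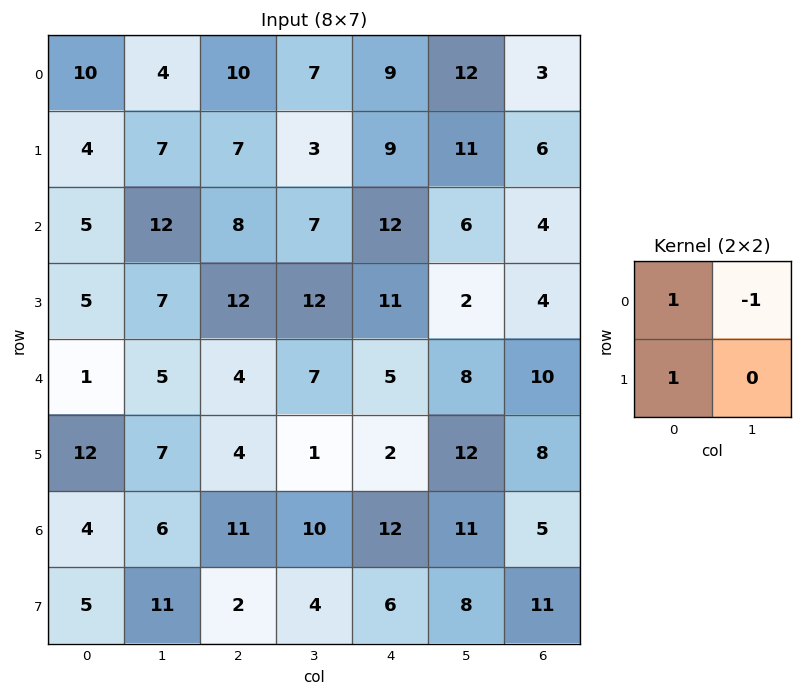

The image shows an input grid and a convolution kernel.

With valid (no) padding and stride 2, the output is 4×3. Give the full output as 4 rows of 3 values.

10 10 6
-2 13 17
8 1 -1
3 3 7

Output[0,0]: The receptive field on the input at this output position is [10 4 / 4 7]. Elementwise product with the kernel and sum: 10·1 + 4·-1 + 4·1.
Output[0,1]: The receptive field on the input at this output position is [10 7 / 7 3]. Elementwise product with the kernel and sum: 10·1 + 7·-1 + 7·1.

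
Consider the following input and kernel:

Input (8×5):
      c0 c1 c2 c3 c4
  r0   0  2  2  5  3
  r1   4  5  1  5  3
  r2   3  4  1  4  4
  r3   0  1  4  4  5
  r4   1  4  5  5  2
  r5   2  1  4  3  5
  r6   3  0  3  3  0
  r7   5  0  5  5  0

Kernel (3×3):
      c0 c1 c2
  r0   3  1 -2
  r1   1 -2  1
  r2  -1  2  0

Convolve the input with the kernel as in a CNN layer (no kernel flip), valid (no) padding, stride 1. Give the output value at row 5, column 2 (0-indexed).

The receptive field on the input at this output position is [4 3 5 / 3 3 0 / 5 5 0]. Elementwise product with the kernel and sum: 4·3 + 3·1 + 5·-2 + 3·1 + 3·-2 + 0·1 + 5·-1 + 5·2.

7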